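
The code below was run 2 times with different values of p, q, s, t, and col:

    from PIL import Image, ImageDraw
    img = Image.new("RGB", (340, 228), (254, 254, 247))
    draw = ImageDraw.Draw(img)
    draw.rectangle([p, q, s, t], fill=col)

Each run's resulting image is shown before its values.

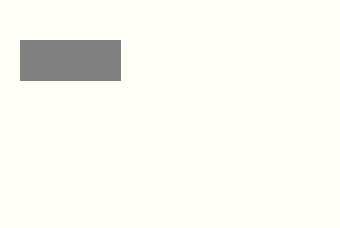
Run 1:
p = 20; q = 40; s = 120; t = 80; col = 'gray'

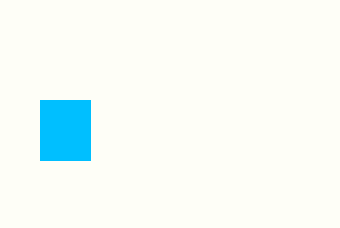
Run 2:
p = 40, q = 100, s = 90, t = 160, col = 'deepskyblue'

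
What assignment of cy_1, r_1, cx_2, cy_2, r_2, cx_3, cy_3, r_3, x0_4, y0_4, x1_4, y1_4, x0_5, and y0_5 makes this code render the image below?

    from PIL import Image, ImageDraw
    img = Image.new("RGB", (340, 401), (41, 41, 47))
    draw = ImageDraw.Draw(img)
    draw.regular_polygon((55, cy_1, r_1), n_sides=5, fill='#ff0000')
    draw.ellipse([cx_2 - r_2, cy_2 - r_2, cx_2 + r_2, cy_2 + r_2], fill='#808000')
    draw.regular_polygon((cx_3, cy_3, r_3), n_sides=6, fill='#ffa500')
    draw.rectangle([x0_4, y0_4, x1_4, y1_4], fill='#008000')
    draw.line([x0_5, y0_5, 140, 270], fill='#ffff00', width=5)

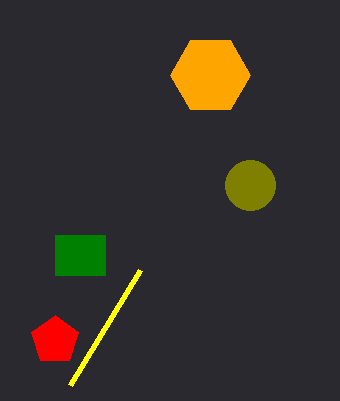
cy_1 = 340, r_1 = 25, cx_2 = 250, cy_2 = 185, r_2 = 25, cx_3 = 210, cy_3 = 75, r_3 = 40, x0_4 = 55, y0_4 = 235, x1_4 = 105, y1_4 = 275, x0_5 = 70, y0_5 = 385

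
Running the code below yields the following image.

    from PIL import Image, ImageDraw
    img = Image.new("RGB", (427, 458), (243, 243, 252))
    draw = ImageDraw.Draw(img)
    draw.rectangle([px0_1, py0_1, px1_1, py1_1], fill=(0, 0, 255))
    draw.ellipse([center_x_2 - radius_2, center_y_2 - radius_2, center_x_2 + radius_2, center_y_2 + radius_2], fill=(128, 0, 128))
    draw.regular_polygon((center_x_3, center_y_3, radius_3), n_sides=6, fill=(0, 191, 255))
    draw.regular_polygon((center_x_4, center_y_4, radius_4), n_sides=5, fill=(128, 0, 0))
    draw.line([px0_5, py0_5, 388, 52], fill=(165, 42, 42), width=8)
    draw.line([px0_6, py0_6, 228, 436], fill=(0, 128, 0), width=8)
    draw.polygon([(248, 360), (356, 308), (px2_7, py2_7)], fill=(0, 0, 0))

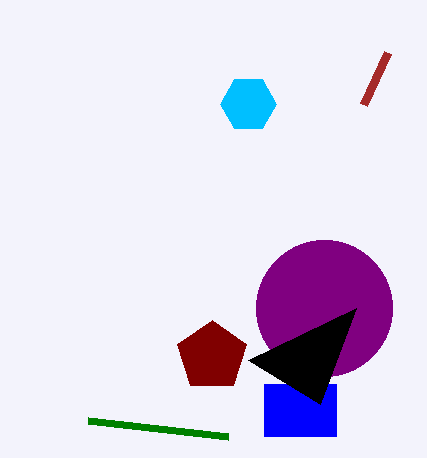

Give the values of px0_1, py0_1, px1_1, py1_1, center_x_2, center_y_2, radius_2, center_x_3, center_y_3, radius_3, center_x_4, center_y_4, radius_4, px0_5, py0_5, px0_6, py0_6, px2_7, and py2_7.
px0_1 = 264
py0_1 = 384
px1_1 = 336
py1_1 = 436
center_x_2 = 324
center_y_2 = 308
radius_2 = 68
center_x_3 = 248
center_y_3 = 104
radius_3 = 28
center_x_4 = 212
center_y_4 = 356
radius_4 = 36
px0_5 = 364
py0_5 = 104
px0_6 = 88
py0_6 = 420
px2_7 = 320
py2_7 = 404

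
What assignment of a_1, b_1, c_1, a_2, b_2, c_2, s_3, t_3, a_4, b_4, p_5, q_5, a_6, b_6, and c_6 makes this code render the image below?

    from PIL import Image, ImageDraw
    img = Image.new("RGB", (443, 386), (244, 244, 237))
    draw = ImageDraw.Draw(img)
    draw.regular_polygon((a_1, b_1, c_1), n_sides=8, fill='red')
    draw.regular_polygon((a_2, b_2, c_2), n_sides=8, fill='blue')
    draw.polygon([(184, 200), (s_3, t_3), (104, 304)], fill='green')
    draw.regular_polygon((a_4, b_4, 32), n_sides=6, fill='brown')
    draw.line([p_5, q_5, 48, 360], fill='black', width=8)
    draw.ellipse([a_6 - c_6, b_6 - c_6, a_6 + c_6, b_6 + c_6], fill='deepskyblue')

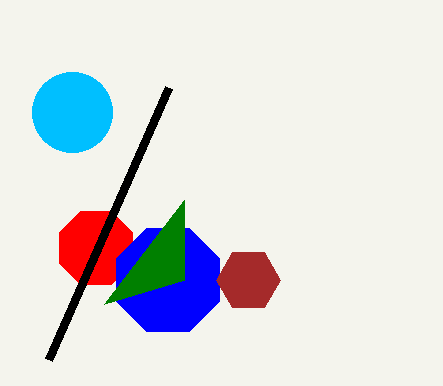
a_1 = 96
b_1 = 248
c_1 = 40
a_2 = 168
b_2 = 280
c_2 = 56
s_3 = 184
t_3 = 280
a_4 = 248
b_4 = 280
p_5 = 168
q_5 = 88
a_6 = 72
b_6 = 112
c_6 = 40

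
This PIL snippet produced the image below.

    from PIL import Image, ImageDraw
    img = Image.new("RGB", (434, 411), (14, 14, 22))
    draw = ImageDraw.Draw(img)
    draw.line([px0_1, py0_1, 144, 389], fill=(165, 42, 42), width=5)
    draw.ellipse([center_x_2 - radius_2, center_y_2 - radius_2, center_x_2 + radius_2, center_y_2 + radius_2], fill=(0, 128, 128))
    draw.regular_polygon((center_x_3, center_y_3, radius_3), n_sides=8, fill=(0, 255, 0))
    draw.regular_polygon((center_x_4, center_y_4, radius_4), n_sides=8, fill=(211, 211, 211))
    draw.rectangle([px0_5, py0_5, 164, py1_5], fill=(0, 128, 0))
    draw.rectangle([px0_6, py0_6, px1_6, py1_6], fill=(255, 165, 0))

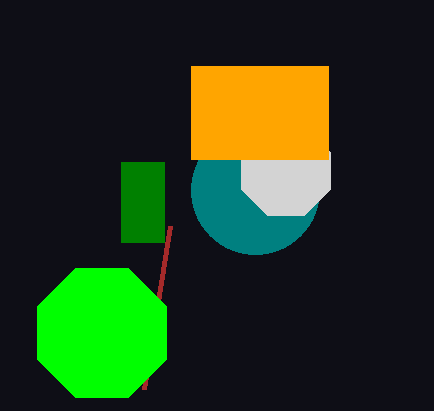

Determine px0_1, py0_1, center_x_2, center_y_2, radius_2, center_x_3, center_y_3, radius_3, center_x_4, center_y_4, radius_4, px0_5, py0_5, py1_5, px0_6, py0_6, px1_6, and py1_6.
px0_1 = 170, py0_1 = 226, center_x_2 = 255, center_y_2 = 190, radius_2 = 64, center_x_3 = 102, center_y_3 = 333, radius_3 = 70, center_x_4 = 286, center_y_4 = 171, radius_4 = 48, px0_5 = 121, py0_5 = 162, py1_5 = 242, px0_6 = 191, py0_6 = 66, px1_6 = 328, py1_6 = 159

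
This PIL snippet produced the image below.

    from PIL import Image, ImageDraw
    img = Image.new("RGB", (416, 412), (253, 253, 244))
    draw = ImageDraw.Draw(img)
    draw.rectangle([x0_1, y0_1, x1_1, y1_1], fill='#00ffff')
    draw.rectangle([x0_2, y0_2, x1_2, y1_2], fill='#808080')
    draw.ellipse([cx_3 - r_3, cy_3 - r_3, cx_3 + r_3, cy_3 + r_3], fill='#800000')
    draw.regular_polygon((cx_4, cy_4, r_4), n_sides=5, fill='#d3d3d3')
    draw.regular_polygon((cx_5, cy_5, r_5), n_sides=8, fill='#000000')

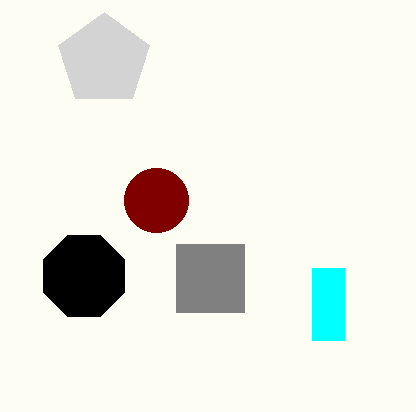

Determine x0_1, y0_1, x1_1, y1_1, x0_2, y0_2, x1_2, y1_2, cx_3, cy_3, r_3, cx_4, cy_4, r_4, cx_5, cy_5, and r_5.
x0_1 = 312
y0_1 = 268
x1_1 = 344
y1_1 = 340
x0_2 = 176
y0_2 = 244
x1_2 = 244
y1_2 = 312
cx_3 = 156
cy_3 = 200
r_3 = 32
cx_4 = 104
cy_4 = 60
r_4 = 48
cx_5 = 84
cy_5 = 276
r_5 = 44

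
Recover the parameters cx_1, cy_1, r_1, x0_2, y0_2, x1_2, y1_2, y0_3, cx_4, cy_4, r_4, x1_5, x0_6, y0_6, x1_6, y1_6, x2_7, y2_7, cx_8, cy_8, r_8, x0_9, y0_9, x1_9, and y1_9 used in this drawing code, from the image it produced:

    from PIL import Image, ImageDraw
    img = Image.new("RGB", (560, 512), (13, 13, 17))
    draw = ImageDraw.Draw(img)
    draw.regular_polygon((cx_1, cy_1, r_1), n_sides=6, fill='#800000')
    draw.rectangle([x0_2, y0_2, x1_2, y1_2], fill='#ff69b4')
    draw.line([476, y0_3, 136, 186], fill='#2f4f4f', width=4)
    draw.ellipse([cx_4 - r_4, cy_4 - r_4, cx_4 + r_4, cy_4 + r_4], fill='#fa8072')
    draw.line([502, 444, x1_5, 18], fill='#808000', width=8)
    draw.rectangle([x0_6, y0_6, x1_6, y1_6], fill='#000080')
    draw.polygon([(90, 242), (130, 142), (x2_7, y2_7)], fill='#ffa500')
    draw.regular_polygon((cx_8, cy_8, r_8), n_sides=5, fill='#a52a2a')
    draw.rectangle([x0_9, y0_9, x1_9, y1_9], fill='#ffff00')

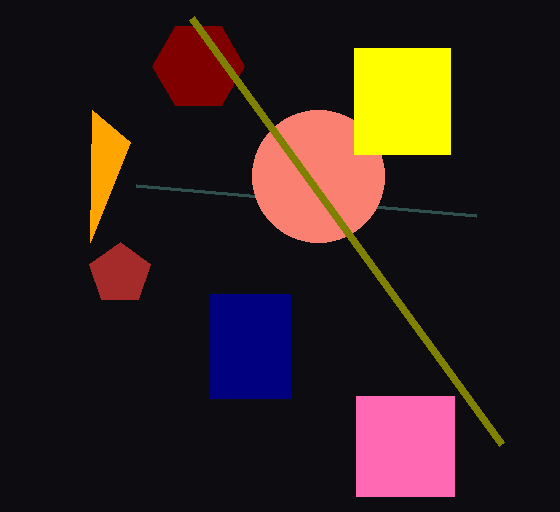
cx_1 = 198
cy_1 = 66
r_1 = 46
x0_2 = 356
y0_2 = 396
x1_2 = 454
y1_2 = 496
y0_3 = 216
cx_4 = 318
cy_4 = 176
r_4 = 66
x1_5 = 192
x0_6 = 210
y0_6 = 294
x1_6 = 290
y1_6 = 398
x2_7 = 92
y2_7 = 110
cx_8 = 120
cy_8 = 274
r_8 = 32
x0_9 = 354
y0_9 = 48
x1_9 = 450
y1_9 = 154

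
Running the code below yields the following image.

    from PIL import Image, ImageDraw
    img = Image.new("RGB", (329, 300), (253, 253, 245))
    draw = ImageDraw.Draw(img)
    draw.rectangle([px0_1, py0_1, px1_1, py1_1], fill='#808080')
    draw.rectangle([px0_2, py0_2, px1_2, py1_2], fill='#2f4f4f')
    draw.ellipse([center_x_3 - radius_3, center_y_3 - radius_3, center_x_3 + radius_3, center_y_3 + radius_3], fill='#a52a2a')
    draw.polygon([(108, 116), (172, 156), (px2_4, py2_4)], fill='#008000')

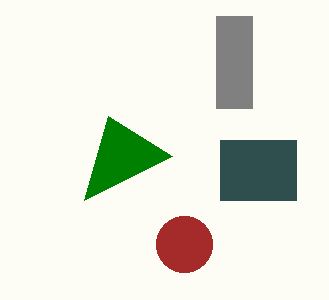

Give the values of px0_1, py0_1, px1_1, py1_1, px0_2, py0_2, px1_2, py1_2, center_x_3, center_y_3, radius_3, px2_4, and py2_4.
px0_1 = 216, py0_1 = 16, px1_1 = 252, py1_1 = 108, px0_2 = 220, py0_2 = 140, px1_2 = 296, py1_2 = 200, center_x_3 = 184, center_y_3 = 244, radius_3 = 28, px2_4 = 84, py2_4 = 200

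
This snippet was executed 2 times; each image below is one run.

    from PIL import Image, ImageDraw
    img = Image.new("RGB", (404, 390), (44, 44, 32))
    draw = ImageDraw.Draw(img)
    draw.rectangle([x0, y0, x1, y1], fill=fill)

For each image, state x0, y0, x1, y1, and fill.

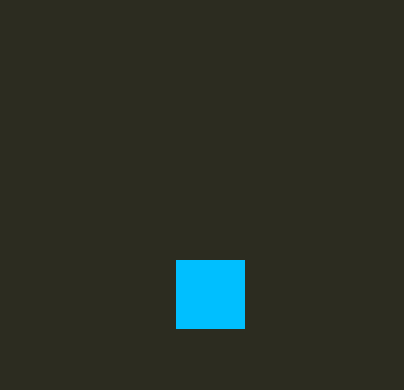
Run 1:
x0 = 176, y0 = 260, x1 = 244, y1 = 328, fill = 'deepskyblue'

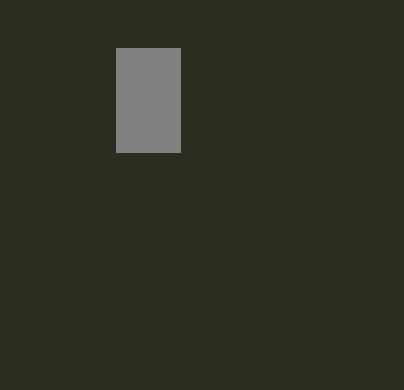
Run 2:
x0 = 116; y0 = 48; x1 = 180; y1 = 152; fill = 'gray'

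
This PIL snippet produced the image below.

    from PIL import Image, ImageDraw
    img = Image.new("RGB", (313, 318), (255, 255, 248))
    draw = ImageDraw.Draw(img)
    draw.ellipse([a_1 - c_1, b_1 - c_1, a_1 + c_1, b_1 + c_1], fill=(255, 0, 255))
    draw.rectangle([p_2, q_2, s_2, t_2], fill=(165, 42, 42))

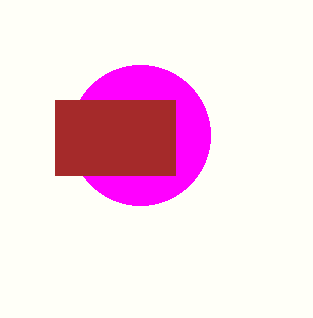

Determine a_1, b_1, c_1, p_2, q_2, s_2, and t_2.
a_1 = 140, b_1 = 135, c_1 = 70, p_2 = 55, q_2 = 100, s_2 = 175, t_2 = 175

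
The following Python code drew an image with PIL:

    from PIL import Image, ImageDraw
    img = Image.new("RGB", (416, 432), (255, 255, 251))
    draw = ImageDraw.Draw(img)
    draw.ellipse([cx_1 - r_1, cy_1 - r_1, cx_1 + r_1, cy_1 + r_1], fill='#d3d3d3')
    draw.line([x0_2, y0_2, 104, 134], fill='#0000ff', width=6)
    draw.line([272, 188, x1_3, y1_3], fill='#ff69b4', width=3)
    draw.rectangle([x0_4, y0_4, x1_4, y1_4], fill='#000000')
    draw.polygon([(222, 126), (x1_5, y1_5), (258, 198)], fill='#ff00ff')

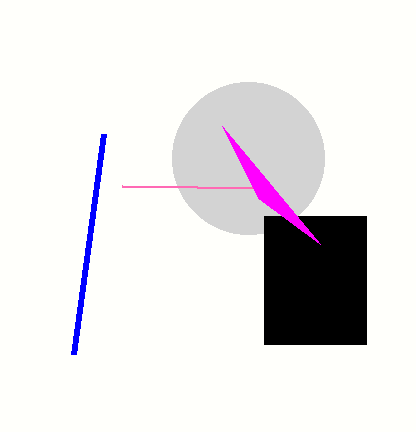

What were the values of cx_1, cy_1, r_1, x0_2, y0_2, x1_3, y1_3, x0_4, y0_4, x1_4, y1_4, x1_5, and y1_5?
cx_1 = 248, cy_1 = 158, r_1 = 76, x0_2 = 74, y0_2 = 354, x1_3 = 122, y1_3 = 186, x0_4 = 264, y0_4 = 216, x1_4 = 366, y1_4 = 344, x1_5 = 320, y1_5 = 244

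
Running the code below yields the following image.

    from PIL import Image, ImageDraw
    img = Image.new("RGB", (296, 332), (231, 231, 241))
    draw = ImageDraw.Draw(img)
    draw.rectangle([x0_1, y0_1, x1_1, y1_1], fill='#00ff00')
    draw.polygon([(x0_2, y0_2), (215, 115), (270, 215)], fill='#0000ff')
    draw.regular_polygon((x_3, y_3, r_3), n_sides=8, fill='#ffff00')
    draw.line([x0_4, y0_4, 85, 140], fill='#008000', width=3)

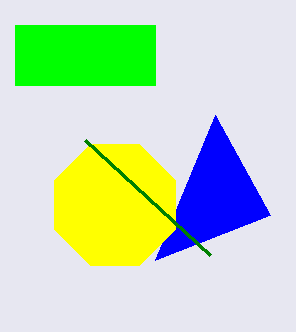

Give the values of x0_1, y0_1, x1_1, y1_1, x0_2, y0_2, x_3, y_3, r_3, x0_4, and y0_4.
x0_1 = 15; y0_1 = 25; x1_1 = 155; y1_1 = 85; x0_2 = 155; y0_2 = 260; x_3 = 115; y_3 = 205; r_3 = 65; x0_4 = 210; y0_4 = 255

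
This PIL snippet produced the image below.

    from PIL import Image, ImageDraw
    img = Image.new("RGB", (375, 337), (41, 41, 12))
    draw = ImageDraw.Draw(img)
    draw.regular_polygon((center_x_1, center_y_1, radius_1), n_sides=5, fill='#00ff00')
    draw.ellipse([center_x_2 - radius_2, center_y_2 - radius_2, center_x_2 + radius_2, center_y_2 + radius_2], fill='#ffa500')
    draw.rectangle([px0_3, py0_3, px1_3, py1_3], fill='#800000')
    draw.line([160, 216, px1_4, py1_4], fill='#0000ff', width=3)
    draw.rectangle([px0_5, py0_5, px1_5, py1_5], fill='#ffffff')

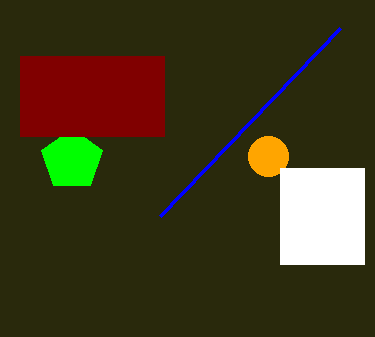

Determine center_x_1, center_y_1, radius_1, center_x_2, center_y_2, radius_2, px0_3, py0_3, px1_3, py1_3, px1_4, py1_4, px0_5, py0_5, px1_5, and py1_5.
center_x_1 = 72; center_y_1 = 160; radius_1 = 32; center_x_2 = 268; center_y_2 = 156; radius_2 = 20; px0_3 = 20; py0_3 = 56; px1_3 = 164; py1_3 = 136; px1_4 = 340; py1_4 = 28; px0_5 = 280; py0_5 = 168; px1_5 = 364; py1_5 = 264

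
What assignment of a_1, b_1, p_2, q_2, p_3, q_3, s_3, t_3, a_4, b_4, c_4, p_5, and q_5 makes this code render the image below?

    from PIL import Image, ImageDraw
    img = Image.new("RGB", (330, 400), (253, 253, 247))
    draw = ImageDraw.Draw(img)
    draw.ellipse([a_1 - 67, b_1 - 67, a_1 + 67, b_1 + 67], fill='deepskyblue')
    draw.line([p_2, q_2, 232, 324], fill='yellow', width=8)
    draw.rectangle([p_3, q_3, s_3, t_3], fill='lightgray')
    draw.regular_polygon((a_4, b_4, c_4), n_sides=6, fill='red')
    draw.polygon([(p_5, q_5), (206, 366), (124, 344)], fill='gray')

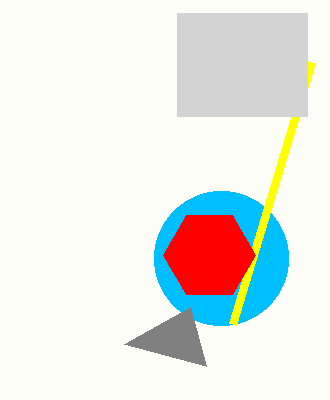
a_1 = 221; b_1 = 258; p_2 = 311; q_2 = 62; p_3 = 177; q_3 = 13; s_3 = 307; t_3 = 116; a_4 = 209; b_4 = 255; c_4 = 46; p_5 = 190; q_5 = 307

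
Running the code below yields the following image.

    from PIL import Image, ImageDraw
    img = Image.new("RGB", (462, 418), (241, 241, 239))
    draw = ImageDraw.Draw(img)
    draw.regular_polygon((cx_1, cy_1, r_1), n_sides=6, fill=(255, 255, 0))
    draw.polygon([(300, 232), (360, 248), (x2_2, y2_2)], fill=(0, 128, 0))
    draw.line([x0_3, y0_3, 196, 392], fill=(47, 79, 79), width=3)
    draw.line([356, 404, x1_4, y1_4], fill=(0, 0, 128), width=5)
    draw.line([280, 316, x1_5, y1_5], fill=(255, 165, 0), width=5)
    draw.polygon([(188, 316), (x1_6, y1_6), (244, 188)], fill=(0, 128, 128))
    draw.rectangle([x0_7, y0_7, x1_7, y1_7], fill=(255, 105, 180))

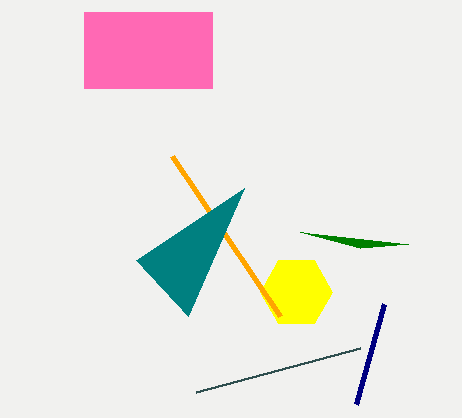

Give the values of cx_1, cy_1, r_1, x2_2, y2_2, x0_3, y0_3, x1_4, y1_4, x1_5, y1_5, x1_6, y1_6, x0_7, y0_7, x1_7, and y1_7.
cx_1 = 296; cy_1 = 292; r_1 = 36; x2_2 = 408; y2_2 = 244; x0_3 = 360; y0_3 = 348; x1_4 = 384; y1_4 = 304; x1_5 = 172; y1_5 = 156; x1_6 = 136; y1_6 = 260; x0_7 = 84; y0_7 = 12; x1_7 = 212; y1_7 = 88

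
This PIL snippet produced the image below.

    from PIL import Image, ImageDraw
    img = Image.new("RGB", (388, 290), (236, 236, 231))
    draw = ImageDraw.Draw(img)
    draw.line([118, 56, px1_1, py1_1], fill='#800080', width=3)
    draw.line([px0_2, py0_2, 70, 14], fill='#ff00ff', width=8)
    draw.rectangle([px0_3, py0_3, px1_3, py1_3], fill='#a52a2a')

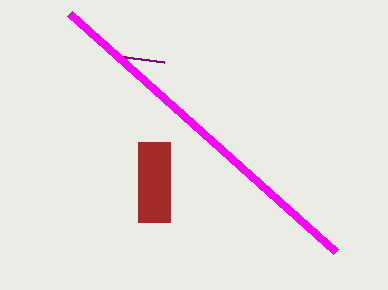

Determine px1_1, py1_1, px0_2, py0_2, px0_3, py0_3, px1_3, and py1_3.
px1_1 = 164
py1_1 = 62
px0_2 = 336
py0_2 = 252
px0_3 = 138
py0_3 = 142
px1_3 = 170
py1_3 = 222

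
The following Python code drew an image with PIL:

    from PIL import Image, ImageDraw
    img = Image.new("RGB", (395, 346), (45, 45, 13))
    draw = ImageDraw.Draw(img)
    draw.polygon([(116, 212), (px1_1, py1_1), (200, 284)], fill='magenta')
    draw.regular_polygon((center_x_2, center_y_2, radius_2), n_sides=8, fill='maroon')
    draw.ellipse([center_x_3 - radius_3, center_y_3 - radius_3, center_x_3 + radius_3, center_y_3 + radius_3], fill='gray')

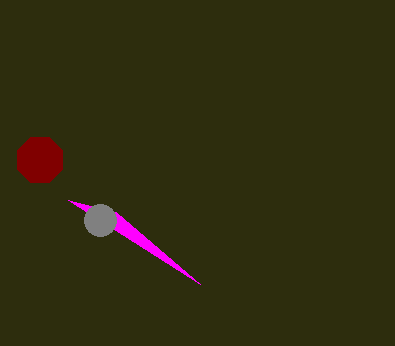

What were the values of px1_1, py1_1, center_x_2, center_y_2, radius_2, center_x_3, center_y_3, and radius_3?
px1_1 = 68, py1_1 = 200, center_x_2 = 40, center_y_2 = 160, radius_2 = 24, center_x_3 = 100, center_y_3 = 220, radius_3 = 16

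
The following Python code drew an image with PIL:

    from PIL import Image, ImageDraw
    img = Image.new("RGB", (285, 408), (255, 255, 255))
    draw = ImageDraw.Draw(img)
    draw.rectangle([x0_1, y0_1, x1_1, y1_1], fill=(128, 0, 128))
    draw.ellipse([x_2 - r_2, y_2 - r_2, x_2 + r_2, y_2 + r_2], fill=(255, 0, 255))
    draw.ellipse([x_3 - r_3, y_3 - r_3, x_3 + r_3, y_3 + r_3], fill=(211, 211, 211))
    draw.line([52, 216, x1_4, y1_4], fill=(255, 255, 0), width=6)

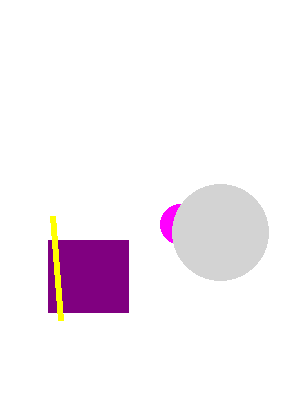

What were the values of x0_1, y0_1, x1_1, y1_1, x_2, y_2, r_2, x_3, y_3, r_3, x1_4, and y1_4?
x0_1 = 48
y0_1 = 240
x1_1 = 128
y1_1 = 312
x_2 = 180
y_2 = 224
r_2 = 20
x_3 = 220
y_3 = 232
r_3 = 48
x1_4 = 60
y1_4 = 320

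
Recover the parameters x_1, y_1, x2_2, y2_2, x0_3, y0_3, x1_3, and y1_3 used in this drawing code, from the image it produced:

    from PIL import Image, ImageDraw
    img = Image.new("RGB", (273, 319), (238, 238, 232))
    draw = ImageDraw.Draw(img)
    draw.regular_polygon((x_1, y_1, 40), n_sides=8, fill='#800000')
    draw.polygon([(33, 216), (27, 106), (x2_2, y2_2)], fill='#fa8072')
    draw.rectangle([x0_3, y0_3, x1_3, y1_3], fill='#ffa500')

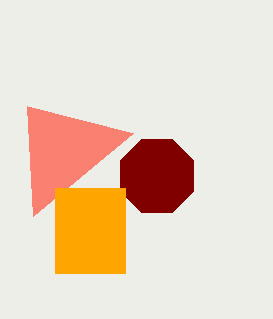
x_1 = 157
y_1 = 176
x2_2 = 133
y2_2 = 133
x0_3 = 55
y0_3 = 188
x1_3 = 125
y1_3 = 273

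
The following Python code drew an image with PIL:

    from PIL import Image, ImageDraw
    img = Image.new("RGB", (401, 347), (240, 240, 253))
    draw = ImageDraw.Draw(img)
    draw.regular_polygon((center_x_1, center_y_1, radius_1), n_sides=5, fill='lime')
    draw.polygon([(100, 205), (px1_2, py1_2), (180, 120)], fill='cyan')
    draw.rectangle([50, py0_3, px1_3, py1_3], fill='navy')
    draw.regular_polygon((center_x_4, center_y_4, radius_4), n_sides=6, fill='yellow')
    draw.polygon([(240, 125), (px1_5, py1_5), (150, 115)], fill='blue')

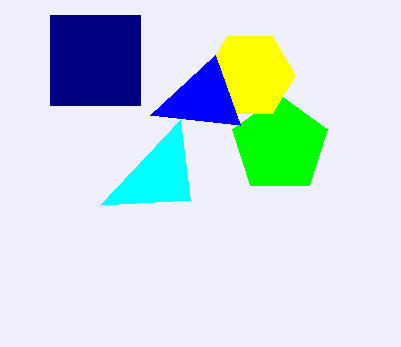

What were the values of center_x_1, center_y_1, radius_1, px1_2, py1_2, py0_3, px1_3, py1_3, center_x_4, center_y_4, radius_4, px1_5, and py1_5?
center_x_1 = 280
center_y_1 = 145
radius_1 = 50
px1_2 = 190
py1_2 = 200
py0_3 = 15
px1_3 = 140
py1_3 = 105
center_x_4 = 250
center_y_4 = 75
radius_4 = 45
px1_5 = 215
py1_5 = 55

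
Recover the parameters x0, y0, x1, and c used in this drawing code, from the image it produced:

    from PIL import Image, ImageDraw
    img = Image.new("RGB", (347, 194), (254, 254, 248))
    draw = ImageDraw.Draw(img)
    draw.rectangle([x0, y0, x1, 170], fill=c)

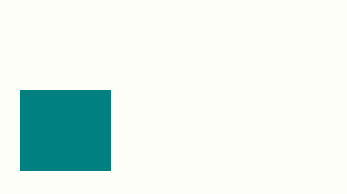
x0 = 20, y0 = 90, x1 = 110, c = 'teal'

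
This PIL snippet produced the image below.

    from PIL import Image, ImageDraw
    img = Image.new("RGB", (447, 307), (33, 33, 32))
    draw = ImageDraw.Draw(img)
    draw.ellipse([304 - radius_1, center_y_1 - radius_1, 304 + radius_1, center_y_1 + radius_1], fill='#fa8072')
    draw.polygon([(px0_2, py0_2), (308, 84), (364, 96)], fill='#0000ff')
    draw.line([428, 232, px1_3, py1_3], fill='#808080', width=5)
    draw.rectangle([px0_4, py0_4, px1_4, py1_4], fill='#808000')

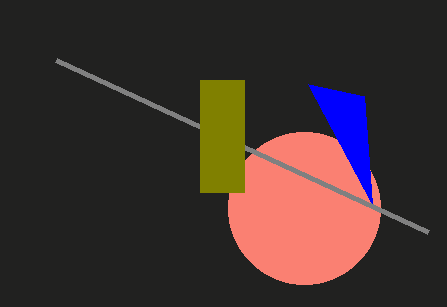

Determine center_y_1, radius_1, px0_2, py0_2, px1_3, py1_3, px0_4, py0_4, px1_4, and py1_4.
center_y_1 = 208; radius_1 = 76; px0_2 = 372; py0_2 = 204; px1_3 = 56; py1_3 = 60; px0_4 = 200; py0_4 = 80; px1_4 = 244; py1_4 = 192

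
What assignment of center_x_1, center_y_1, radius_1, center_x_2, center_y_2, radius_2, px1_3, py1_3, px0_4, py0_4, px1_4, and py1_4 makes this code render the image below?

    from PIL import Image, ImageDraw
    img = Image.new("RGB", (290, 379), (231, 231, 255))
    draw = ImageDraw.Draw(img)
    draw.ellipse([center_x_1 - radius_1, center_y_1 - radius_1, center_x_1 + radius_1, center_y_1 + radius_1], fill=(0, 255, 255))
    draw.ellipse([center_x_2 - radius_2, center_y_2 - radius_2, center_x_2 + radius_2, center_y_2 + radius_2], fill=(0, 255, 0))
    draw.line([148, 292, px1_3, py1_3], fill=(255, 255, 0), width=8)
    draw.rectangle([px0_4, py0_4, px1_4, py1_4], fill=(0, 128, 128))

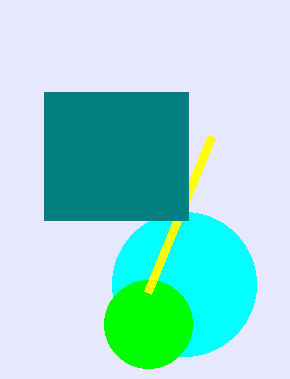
center_x_1 = 184
center_y_1 = 284
radius_1 = 72
center_x_2 = 148
center_y_2 = 324
radius_2 = 44
px1_3 = 212
py1_3 = 136
px0_4 = 44
py0_4 = 92
px1_4 = 188
py1_4 = 220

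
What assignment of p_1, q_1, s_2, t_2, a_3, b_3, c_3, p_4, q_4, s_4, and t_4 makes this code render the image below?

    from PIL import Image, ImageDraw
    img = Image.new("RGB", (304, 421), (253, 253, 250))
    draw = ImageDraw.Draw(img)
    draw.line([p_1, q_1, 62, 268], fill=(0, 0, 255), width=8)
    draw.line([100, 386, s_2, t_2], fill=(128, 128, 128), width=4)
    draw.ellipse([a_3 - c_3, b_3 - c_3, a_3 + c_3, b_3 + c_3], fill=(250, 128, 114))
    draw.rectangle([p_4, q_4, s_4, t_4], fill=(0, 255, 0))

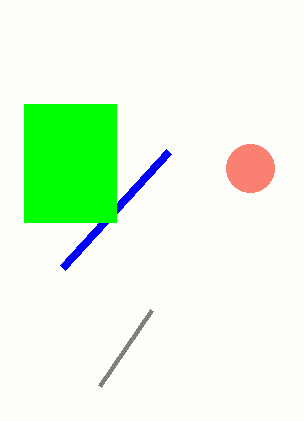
p_1 = 168, q_1 = 152, s_2 = 152, t_2 = 310, a_3 = 250, b_3 = 168, c_3 = 24, p_4 = 24, q_4 = 104, s_4 = 116, t_4 = 222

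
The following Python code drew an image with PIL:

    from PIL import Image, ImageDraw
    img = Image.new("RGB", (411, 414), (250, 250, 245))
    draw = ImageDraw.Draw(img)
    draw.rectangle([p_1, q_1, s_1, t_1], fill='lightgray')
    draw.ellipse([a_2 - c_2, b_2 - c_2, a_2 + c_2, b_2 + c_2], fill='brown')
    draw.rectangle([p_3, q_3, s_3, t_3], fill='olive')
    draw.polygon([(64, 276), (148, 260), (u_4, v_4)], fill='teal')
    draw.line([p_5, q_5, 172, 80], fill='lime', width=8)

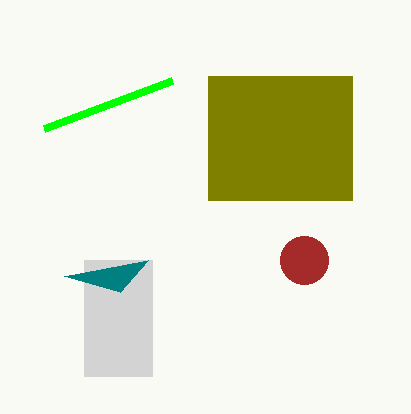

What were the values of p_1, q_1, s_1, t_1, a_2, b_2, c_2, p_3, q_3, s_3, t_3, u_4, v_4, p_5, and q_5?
p_1 = 84, q_1 = 260, s_1 = 152, t_1 = 376, a_2 = 304, b_2 = 260, c_2 = 24, p_3 = 208, q_3 = 76, s_3 = 352, t_3 = 200, u_4 = 120, v_4 = 292, p_5 = 44, q_5 = 128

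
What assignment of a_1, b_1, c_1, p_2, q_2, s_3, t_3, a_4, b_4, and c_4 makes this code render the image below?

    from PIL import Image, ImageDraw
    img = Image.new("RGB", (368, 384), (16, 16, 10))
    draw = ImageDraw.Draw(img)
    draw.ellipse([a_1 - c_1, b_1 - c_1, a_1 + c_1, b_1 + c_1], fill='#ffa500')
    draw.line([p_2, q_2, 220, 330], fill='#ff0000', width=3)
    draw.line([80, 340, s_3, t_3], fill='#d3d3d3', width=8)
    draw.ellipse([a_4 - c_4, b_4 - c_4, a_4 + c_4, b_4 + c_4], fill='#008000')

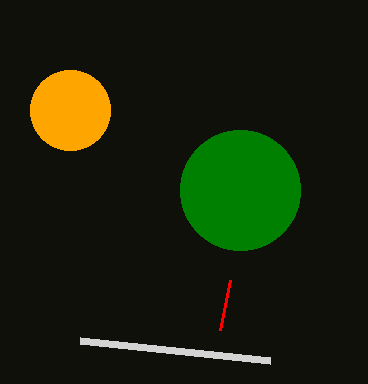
a_1 = 70, b_1 = 110, c_1 = 40, p_2 = 230, q_2 = 280, s_3 = 270, t_3 = 360, a_4 = 240, b_4 = 190, c_4 = 60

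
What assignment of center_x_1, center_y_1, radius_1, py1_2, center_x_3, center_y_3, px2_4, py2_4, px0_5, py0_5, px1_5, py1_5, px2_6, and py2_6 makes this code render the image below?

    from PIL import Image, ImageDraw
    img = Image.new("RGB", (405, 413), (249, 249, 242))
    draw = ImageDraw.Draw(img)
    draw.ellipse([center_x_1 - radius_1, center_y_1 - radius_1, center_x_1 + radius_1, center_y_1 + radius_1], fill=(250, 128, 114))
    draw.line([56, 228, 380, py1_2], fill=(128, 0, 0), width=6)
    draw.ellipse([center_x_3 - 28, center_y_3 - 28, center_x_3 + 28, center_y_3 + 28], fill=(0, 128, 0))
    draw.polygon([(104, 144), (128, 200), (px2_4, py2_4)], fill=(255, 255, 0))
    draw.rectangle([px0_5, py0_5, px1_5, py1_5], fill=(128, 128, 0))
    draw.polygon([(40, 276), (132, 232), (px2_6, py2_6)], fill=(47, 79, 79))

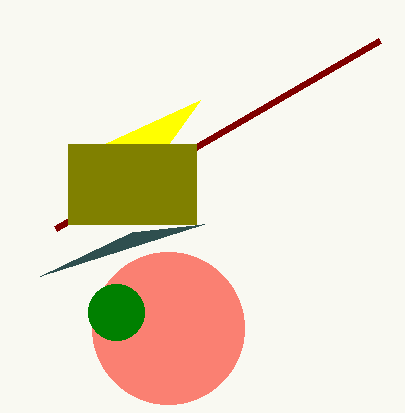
center_x_1 = 168
center_y_1 = 328
radius_1 = 76
py1_2 = 40
center_x_3 = 116
center_y_3 = 312
px2_4 = 200
py2_4 = 100
px0_5 = 68
py0_5 = 144
px1_5 = 196
py1_5 = 224
px2_6 = 204
py2_6 = 224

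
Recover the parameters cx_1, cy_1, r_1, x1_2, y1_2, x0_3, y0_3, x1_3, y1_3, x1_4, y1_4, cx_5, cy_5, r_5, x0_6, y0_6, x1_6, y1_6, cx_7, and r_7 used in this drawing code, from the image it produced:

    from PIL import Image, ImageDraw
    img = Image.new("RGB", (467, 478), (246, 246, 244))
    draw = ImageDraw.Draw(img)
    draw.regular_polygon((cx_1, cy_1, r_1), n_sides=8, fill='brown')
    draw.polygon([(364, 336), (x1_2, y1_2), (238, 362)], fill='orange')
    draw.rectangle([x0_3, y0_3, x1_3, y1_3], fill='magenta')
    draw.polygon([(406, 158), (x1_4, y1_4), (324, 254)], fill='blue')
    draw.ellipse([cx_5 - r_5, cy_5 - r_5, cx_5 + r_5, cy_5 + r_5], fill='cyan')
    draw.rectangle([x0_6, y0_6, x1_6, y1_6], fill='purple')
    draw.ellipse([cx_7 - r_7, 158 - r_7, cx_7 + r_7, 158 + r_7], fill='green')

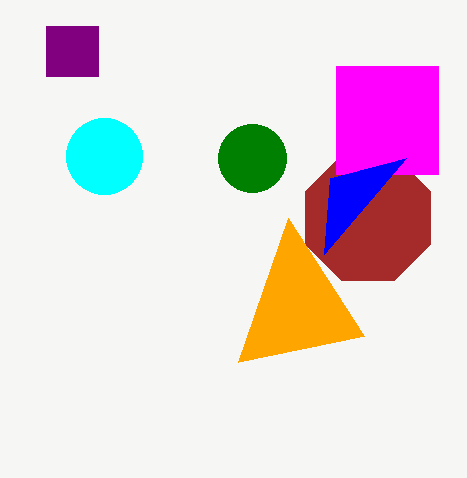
cx_1 = 368, cy_1 = 218, r_1 = 68, x1_2 = 288, y1_2 = 218, x0_3 = 336, y0_3 = 66, x1_3 = 438, y1_3 = 174, x1_4 = 330, y1_4 = 178, cx_5 = 104, cy_5 = 156, r_5 = 38, x0_6 = 46, y0_6 = 26, x1_6 = 98, y1_6 = 76, cx_7 = 252, r_7 = 34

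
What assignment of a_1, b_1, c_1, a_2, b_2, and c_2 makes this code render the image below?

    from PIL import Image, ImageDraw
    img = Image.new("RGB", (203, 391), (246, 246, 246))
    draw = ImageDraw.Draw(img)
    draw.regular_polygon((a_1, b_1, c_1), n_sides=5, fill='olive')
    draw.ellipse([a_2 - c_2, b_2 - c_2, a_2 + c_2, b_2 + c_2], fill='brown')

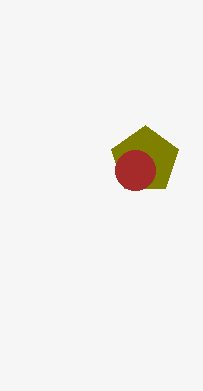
a_1 = 145; b_1 = 160; c_1 = 35; a_2 = 135; b_2 = 170; c_2 = 20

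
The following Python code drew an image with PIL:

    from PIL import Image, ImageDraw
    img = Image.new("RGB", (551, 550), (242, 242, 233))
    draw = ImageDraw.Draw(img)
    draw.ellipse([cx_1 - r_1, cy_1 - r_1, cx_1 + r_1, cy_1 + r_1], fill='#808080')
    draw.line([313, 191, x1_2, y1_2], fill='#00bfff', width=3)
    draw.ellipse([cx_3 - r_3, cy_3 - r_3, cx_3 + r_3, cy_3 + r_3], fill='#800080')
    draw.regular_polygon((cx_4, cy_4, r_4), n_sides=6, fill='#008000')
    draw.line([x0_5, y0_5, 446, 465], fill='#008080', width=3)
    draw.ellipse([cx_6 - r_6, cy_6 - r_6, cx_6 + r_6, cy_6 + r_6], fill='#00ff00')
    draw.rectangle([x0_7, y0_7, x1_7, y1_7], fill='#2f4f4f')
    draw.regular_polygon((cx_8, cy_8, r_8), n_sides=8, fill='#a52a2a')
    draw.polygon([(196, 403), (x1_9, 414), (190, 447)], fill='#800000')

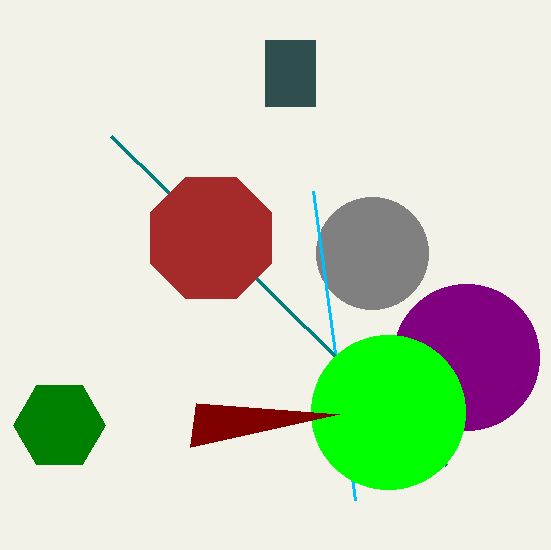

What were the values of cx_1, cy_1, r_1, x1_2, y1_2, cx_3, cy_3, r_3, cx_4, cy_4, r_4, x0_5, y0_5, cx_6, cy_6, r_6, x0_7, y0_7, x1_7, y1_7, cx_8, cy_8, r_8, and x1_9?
cx_1 = 372
cy_1 = 253
r_1 = 56
x1_2 = 355
y1_2 = 500
cx_3 = 466
cy_3 = 357
r_3 = 73
cx_4 = 59
cy_4 = 425
r_4 = 46
x0_5 = 111
y0_5 = 136
cx_6 = 388
cy_6 = 412
r_6 = 77
x0_7 = 265
y0_7 = 40
x1_7 = 315
y1_7 = 106
cx_8 = 211
cy_8 = 238
r_8 = 66
x1_9 = 339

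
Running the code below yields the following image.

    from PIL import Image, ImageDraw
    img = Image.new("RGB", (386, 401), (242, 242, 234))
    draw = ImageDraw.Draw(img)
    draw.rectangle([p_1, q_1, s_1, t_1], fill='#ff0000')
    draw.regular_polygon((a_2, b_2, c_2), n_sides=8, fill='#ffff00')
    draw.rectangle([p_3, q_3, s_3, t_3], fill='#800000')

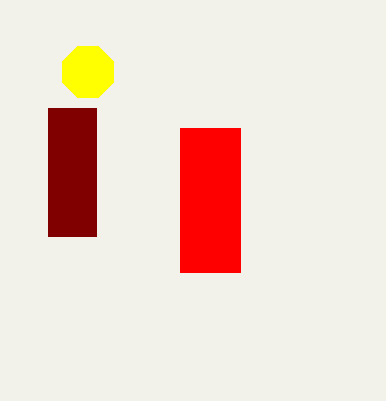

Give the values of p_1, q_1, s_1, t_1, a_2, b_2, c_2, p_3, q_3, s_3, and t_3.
p_1 = 180
q_1 = 128
s_1 = 240
t_1 = 272
a_2 = 88
b_2 = 72
c_2 = 28
p_3 = 48
q_3 = 108
s_3 = 96
t_3 = 236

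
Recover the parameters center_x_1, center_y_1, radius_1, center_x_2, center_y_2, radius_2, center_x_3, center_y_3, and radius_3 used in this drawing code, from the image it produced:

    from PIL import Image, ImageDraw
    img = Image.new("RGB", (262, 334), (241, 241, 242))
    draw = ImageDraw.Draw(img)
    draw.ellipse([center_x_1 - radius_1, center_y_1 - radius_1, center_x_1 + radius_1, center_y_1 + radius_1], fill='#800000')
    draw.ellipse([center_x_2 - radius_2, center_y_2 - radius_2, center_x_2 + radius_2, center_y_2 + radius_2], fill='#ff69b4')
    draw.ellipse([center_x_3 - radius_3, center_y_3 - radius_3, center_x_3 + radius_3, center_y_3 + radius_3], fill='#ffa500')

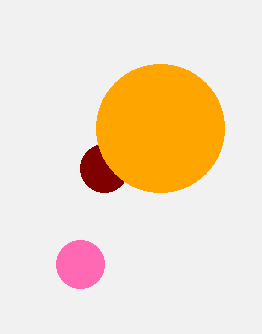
center_x_1 = 104
center_y_1 = 168
radius_1 = 24
center_x_2 = 80
center_y_2 = 264
radius_2 = 24
center_x_3 = 160
center_y_3 = 128
radius_3 = 64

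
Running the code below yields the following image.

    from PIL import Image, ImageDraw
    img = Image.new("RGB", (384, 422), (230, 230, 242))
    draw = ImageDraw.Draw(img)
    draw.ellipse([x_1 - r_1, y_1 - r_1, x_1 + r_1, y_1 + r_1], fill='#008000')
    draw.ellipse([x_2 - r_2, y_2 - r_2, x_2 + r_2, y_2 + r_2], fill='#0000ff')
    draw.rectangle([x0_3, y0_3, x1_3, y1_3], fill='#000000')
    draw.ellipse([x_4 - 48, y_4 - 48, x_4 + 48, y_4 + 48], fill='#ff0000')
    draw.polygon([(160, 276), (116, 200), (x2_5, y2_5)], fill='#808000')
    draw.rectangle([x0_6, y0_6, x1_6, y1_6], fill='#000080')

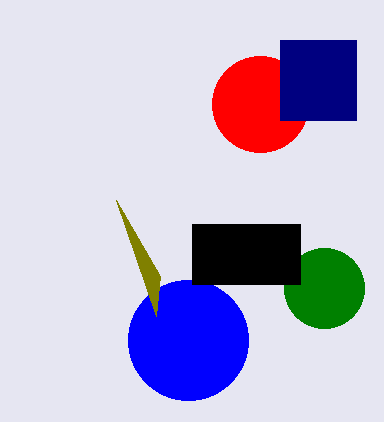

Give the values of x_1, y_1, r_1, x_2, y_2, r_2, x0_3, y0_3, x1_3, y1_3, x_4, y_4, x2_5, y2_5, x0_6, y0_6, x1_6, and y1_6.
x_1 = 324, y_1 = 288, r_1 = 40, x_2 = 188, y_2 = 340, r_2 = 60, x0_3 = 192, y0_3 = 224, x1_3 = 300, y1_3 = 284, x_4 = 260, y_4 = 104, x2_5 = 156, y2_5 = 316, x0_6 = 280, y0_6 = 40, x1_6 = 356, y1_6 = 120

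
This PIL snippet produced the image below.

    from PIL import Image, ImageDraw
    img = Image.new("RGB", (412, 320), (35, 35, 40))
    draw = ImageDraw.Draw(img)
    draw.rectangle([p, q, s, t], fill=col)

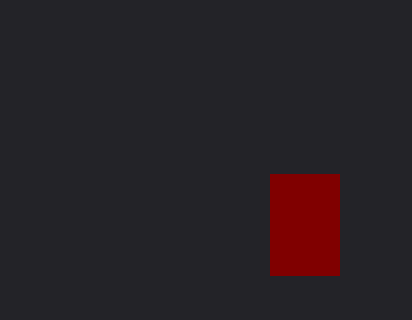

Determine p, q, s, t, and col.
p = 270, q = 174, s = 339, t = 275, col = 'maroon'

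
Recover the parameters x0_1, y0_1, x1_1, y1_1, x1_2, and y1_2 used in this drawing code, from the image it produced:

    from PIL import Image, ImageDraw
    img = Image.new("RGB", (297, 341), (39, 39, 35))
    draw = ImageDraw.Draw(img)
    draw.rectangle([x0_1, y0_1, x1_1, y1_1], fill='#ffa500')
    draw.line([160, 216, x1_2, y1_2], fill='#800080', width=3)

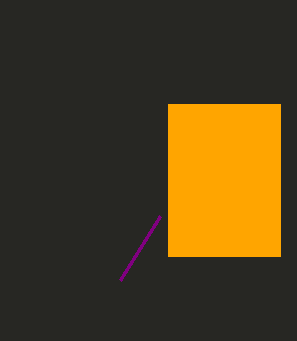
x0_1 = 168
y0_1 = 104
x1_1 = 280
y1_1 = 256
x1_2 = 120
y1_2 = 280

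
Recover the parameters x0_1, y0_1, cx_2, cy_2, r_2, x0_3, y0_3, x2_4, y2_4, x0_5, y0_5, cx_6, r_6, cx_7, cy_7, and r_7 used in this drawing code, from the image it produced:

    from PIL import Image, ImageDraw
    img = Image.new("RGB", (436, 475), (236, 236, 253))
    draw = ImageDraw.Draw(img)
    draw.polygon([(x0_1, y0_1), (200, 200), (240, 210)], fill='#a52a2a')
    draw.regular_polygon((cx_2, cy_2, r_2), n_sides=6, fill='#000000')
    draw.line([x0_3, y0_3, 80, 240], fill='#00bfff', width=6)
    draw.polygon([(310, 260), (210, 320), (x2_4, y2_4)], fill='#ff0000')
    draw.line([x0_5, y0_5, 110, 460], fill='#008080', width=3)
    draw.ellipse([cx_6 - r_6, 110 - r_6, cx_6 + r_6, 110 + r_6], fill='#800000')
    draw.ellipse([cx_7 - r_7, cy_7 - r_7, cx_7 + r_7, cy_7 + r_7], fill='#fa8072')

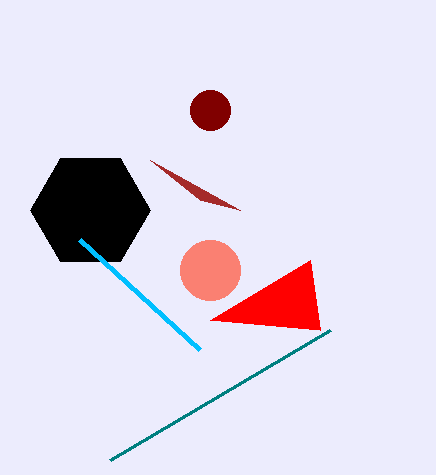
x0_1 = 150
y0_1 = 160
cx_2 = 90
cy_2 = 210
r_2 = 60
x0_3 = 200
y0_3 = 350
x2_4 = 320
y2_4 = 330
x0_5 = 330
y0_5 = 330
cx_6 = 210
r_6 = 20
cx_7 = 210
cy_7 = 270
r_7 = 30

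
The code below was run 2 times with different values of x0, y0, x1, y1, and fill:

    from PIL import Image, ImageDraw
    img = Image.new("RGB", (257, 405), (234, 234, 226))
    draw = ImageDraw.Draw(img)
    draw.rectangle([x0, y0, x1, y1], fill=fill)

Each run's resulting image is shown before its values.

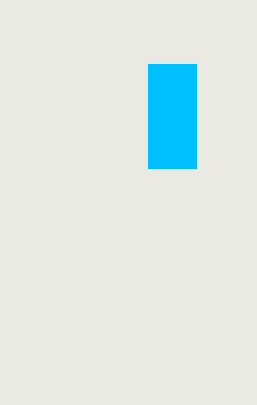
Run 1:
x0 = 148, y0 = 64, x1 = 196, y1 = 168, fill = 'deepskyblue'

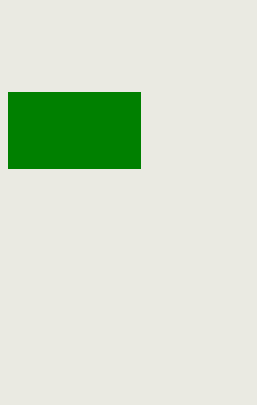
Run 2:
x0 = 8, y0 = 92, x1 = 140, y1 = 168, fill = 'green'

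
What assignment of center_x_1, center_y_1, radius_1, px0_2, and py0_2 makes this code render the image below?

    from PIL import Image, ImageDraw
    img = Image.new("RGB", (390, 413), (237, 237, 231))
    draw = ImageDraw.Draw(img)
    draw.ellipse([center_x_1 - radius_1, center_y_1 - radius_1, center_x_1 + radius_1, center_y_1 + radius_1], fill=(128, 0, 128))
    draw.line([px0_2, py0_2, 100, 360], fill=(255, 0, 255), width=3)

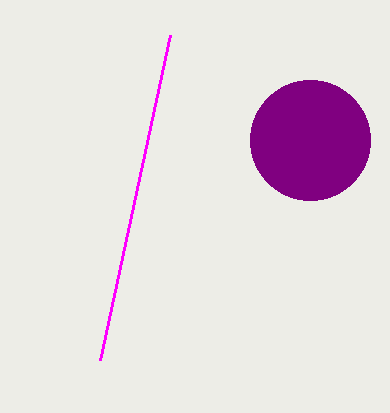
center_x_1 = 310, center_y_1 = 140, radius_1 = 60, px0_2 = 170, py0_2 = 35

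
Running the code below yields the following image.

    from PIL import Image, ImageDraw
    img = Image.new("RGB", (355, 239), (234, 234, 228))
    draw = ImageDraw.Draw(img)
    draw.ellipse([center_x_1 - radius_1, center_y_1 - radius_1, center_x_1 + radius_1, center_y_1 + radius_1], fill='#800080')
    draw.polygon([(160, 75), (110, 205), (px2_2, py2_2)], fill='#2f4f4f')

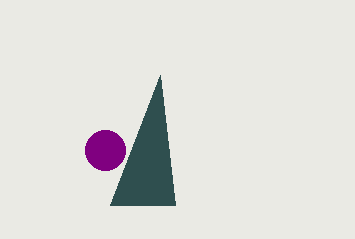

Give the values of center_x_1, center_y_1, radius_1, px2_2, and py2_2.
center_x_1 = 105, center_y_1 = 150, radius_1 = 20, px2_2 = 175, py2_2 = 205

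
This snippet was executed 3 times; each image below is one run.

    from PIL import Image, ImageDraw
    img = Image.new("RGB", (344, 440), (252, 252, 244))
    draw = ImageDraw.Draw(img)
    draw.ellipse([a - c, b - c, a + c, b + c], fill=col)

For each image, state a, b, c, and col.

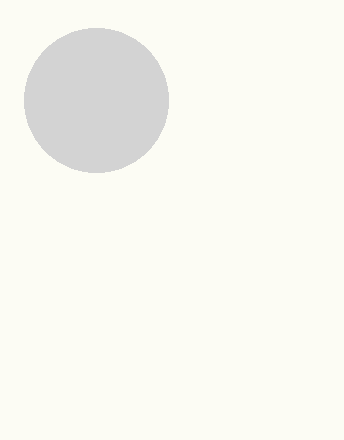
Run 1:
a = 96; b = 100; c = 72; col = 'lightgray'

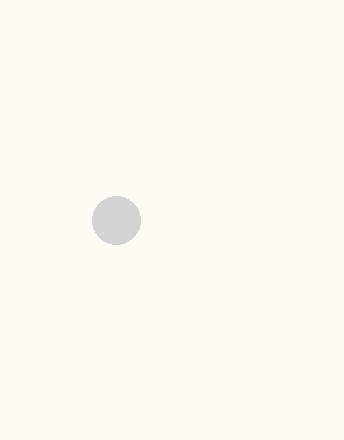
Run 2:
a = 116; b = 220; c = 24; col = 'lightgray'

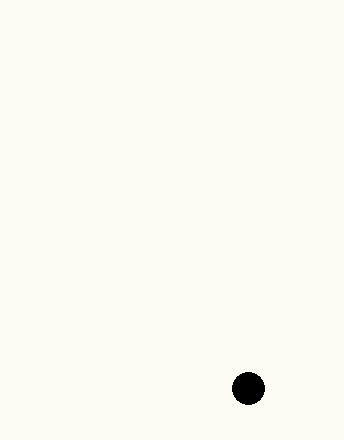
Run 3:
a = 248; b = 388; c = 16; col = 'black'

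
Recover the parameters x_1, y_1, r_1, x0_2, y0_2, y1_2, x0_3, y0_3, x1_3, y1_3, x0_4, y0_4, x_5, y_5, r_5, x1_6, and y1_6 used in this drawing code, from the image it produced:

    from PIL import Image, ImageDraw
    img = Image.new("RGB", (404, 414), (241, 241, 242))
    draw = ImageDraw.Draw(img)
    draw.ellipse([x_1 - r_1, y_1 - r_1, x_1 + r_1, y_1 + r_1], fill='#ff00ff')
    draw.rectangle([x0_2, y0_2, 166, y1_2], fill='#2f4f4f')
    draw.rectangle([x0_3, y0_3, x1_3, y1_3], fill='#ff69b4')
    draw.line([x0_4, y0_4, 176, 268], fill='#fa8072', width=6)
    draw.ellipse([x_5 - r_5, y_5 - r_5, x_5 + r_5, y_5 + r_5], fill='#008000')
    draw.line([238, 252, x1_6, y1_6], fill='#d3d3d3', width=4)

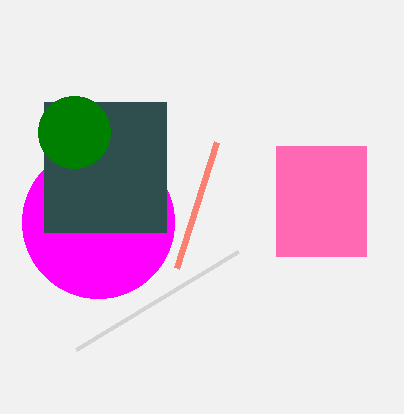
x_1 = 98, y_1 = 222, r_1 = 76, x0_2 = 44, y0_2 = 102, y1_2 = 232, x0_3 = 276, y0_3 = 146, x1_3 = 366, y1_3 = 256, x0_4 = 216, y0_4 = 142, x_5 = 74, y_5 = 132, r_5 = 36, x1_6 = 76, y1_6 = 350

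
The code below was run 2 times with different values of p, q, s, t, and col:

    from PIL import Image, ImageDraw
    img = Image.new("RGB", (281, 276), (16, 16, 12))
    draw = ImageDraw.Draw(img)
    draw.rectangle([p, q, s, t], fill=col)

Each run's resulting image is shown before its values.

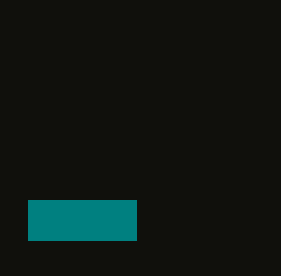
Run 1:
p = 28
q = 200
s = 136
t = 240
col = 'teal'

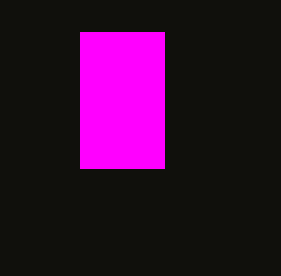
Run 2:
p = 80, q = 32, s = 164, t = 168, col = 'magenta'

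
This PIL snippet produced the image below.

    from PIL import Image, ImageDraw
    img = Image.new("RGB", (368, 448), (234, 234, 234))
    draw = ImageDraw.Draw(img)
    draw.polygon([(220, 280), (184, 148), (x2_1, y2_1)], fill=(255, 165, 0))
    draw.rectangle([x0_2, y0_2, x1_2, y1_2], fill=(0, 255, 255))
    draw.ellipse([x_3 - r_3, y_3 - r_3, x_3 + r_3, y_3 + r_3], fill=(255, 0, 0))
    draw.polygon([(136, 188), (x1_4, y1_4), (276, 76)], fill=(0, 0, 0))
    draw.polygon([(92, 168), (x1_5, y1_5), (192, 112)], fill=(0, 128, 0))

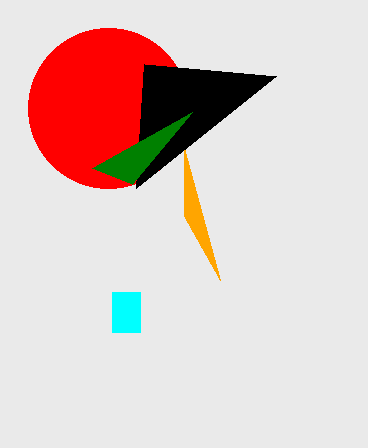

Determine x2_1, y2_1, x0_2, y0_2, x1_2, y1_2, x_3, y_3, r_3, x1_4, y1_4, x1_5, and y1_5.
x2_1 = 184, y2_1 = 216, x0_2 = 112, y0_2 = 292, x1_2 = 140, y1_2 = 332, x_3 = 108, y_3 = 108, r_3 = 80, x1_4 = 144, y1_4 = 64, x1_5 = 132, y1_5 = 184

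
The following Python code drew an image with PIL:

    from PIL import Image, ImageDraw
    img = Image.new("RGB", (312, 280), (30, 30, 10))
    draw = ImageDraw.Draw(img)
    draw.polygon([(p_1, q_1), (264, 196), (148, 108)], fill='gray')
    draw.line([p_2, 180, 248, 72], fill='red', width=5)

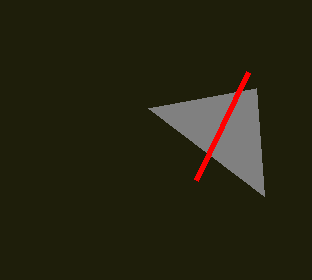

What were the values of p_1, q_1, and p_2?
p_1 = 256, q_1 = 88, p_2 = 196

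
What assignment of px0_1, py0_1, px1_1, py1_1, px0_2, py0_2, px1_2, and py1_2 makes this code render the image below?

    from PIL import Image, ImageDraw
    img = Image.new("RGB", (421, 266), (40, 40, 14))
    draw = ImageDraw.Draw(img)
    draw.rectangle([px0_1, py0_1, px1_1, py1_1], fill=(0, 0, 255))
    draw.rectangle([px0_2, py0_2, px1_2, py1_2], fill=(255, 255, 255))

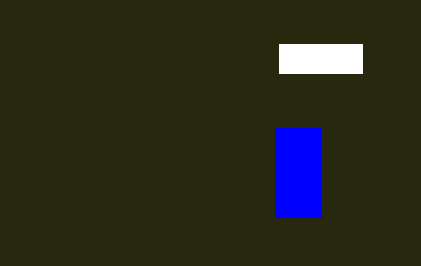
px0_1 = 275
py0_1 = 128
px1_1 = 321
py1_1 = 217
px0_2 = 279
py0_2 = 44
px1_2 = 362
py1_2 = 73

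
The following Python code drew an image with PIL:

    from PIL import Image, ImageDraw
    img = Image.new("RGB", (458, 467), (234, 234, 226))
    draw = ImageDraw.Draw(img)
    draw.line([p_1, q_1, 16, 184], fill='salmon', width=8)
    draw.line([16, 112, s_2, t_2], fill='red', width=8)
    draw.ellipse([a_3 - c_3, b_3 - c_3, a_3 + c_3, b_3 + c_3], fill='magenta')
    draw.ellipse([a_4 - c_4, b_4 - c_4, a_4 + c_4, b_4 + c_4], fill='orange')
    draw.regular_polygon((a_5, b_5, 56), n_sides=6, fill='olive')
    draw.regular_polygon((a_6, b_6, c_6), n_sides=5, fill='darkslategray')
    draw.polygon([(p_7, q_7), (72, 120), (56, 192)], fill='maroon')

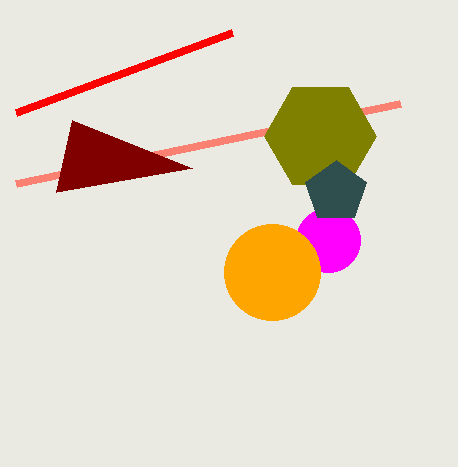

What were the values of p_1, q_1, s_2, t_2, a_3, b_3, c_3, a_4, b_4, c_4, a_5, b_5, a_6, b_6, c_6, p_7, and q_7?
p_1 = 400; q_1 = 104; s_2 = 232; t_2 = 32; a_3 = 328; b_3 = 240; c_3 = 32; a_4 = 272; b_4 = 272; c_4 = 48; a_5 = 320; b_5 = 136; a_6 = 336; b_6 = 192; c_6 = 32; p_7 = 192; q_7 = 168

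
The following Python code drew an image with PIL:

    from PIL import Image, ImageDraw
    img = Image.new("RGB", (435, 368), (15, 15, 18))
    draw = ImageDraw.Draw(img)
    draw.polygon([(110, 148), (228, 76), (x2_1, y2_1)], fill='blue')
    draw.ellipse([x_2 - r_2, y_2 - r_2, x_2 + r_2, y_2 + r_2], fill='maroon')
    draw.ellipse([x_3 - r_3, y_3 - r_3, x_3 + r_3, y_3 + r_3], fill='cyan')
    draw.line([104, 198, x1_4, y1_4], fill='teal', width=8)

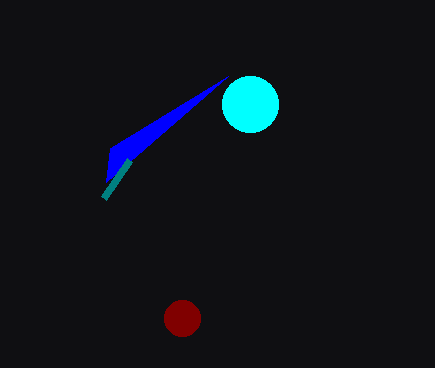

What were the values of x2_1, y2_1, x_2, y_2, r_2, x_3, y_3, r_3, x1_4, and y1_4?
x2_1 = 106, y2_1 = 182, x_2 = 182, y_2 = 318, r_2 = 18, x_3 = 250, y_3 = 104, r_3 = 28, x1_4 = 130, y1_4 = 160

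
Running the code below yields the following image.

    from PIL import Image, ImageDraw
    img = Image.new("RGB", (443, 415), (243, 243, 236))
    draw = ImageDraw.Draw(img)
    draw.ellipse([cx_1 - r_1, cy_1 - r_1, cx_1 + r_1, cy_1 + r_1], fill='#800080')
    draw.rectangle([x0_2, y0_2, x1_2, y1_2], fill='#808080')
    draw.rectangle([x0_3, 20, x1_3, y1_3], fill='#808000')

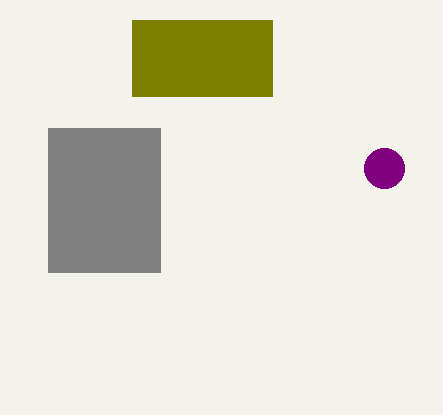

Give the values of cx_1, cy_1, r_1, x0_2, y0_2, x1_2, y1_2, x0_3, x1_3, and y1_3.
cx_1 = 384
cy_1 = 168
r_1 = 20
x0_2 = 48
y0_2 = 128
x1_2 = 160
y1_2 = 272
x0_3 = 132
x1_3 = 272
y1_3 = 96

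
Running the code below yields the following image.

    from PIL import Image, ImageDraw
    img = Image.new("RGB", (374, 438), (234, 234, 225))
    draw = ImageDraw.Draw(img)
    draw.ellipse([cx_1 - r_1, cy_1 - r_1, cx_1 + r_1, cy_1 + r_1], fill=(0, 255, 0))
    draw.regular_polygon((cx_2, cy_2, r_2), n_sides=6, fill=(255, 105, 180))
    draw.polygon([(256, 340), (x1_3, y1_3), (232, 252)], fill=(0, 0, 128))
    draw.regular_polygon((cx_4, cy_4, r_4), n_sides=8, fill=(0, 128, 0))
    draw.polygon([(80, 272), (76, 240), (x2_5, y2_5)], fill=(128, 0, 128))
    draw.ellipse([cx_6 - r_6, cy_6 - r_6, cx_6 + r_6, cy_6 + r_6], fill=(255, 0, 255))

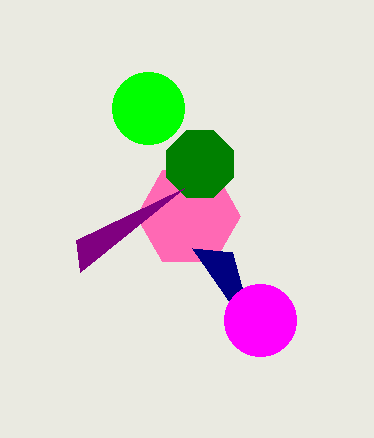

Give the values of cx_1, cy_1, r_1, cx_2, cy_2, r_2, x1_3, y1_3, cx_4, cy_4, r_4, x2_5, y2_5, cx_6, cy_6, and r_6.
cx_1 = 148
cy_1 = 108
r_1 = 36
cx_2 = 188
cy_2 = 216
r_2 = 52
x1_3 = 192
y1_3 = 248
cx_4 = 200
cy_4 = 164
r_4 = 36
x2_5 = 184
y2_5 = 188
cx_6 = 260
cy_6 = 320
r_6 = 36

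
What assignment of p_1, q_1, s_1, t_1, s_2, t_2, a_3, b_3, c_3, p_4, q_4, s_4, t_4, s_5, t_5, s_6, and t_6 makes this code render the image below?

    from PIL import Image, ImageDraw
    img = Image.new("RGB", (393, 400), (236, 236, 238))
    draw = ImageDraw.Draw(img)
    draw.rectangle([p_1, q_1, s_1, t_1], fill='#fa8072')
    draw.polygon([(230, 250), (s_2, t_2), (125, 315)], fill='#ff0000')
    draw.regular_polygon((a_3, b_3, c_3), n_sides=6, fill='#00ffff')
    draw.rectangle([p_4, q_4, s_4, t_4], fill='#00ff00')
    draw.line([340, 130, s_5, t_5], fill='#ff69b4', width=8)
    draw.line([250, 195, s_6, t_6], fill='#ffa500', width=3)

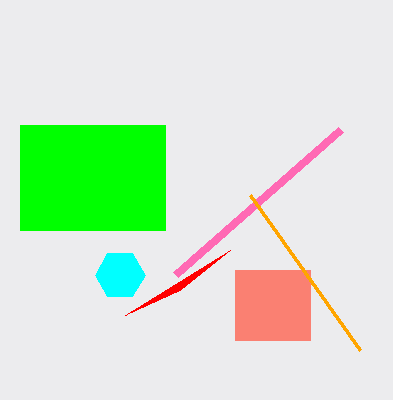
p_1 = 235
q_1 = 270
s_1 = 310
t_1 = 340
s_2 = 180
t_2 = 290
a_3 = 120
b_3 = 275
c_3 = 25
p_4 = 20
q_4 = 125
s_4 = 165
t_4 = 230
s_5 = 175
t_5 = 275
s_6 = 360
t_6 = 350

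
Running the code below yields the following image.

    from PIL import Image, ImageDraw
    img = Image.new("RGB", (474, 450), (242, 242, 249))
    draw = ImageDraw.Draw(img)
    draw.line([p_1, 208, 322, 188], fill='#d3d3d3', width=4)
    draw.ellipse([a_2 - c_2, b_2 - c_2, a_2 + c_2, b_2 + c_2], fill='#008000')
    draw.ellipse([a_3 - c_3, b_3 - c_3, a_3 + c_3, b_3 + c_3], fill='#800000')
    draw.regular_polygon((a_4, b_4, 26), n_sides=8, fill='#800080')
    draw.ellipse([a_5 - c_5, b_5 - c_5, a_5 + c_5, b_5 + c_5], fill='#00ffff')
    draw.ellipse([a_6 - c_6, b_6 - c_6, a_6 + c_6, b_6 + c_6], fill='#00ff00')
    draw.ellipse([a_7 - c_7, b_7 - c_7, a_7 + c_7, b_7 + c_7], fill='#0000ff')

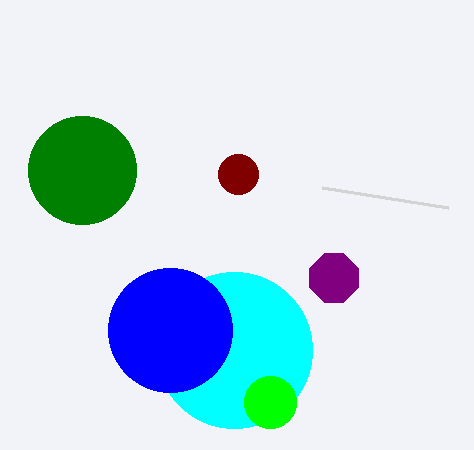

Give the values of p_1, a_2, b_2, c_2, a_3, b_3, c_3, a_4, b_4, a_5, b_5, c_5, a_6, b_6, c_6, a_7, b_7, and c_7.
p_1 = 448; a_2 = 82; b_2 = 170; c_2 = 54; a_3 = 238; b_3 = 174; c_3 = 20; a_4 = 334; b_4 = 278; a_5 = 234; b_5 = 350; c_5 = 78; a_6 = 270; b_6 = 402; c_6 = 26; a_7 = 170; b_7 = 330; c_7 = 62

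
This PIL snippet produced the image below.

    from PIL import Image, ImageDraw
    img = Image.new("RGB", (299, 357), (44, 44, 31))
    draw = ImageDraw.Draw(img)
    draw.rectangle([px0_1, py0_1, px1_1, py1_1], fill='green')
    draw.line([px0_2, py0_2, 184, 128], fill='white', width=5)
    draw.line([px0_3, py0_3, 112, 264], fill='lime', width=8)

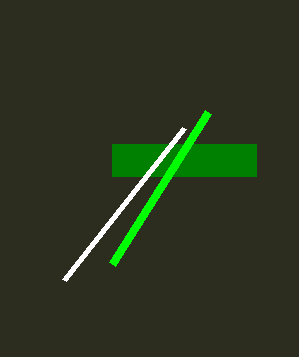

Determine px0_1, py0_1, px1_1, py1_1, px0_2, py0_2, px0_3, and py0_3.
px0_1 = 112; py0_1 = 144; px1_1 = 256; py1_1 = 176; px0_2 = 64; py0_2 = 280; px0_3 = 208; py0_3 = 112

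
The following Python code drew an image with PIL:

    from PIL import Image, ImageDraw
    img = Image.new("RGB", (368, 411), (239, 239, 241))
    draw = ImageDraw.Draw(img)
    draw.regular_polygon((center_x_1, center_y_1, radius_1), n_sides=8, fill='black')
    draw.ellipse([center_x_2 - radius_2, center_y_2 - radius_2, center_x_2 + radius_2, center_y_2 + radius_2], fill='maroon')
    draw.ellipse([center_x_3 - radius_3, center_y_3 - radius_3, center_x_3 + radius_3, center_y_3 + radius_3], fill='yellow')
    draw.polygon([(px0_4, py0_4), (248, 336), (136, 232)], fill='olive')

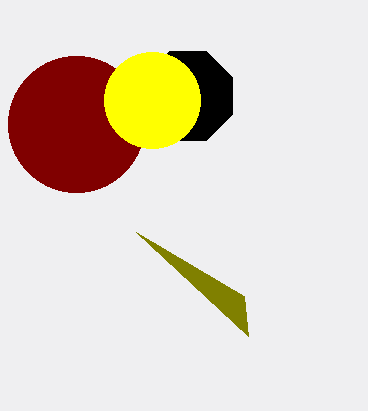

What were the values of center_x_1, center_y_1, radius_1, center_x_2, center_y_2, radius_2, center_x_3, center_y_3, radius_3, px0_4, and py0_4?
center_x_1 = 188, center_y_1 = 96, radius_1 = 48, center_x_2 = 76, center_y_2 = 124, radius_2 = 68, center_x_3 = 152, center_y_3 = 100, radius_3 = 48, px0_4 = 244, py0_4 = 296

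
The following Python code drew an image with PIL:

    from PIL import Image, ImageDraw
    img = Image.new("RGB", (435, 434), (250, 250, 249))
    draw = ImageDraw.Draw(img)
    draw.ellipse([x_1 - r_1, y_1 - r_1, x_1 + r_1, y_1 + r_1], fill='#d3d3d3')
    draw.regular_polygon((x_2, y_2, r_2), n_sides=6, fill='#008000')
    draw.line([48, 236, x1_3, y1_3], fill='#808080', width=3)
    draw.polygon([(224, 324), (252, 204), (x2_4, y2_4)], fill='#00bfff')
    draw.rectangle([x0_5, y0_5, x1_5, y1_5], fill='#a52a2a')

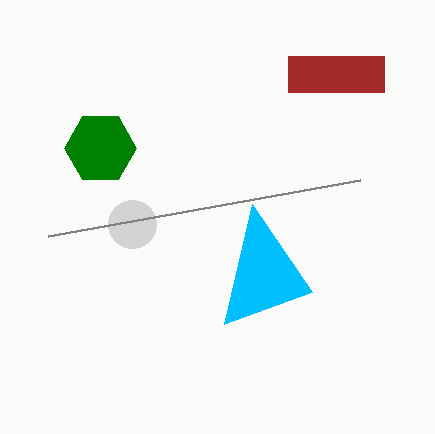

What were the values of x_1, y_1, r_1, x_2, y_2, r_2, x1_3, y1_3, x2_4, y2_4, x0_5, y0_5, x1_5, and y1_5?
x_1 = 132; y_1 = 224; r_1 = 24; x_2 = 100; y_2 = 148; r_2 = 36; x1_3 = 360; y1_3 = 180; x2_4 = 312; y2_4 = 292; x0_5 = 288; y0_5 = 56; x1_5 = 384; y1_5 = 92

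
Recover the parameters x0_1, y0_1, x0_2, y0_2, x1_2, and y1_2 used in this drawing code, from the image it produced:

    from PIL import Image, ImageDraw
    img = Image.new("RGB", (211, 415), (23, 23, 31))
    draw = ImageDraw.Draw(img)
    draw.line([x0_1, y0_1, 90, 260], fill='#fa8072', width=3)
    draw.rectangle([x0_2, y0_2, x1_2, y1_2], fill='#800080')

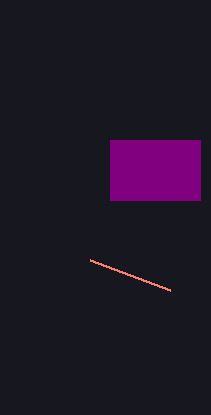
x0_1 = 170
y0_1 = 290
x0_2 = 110
y0_2 = 140
x1_2 = 200
y1_2 = 200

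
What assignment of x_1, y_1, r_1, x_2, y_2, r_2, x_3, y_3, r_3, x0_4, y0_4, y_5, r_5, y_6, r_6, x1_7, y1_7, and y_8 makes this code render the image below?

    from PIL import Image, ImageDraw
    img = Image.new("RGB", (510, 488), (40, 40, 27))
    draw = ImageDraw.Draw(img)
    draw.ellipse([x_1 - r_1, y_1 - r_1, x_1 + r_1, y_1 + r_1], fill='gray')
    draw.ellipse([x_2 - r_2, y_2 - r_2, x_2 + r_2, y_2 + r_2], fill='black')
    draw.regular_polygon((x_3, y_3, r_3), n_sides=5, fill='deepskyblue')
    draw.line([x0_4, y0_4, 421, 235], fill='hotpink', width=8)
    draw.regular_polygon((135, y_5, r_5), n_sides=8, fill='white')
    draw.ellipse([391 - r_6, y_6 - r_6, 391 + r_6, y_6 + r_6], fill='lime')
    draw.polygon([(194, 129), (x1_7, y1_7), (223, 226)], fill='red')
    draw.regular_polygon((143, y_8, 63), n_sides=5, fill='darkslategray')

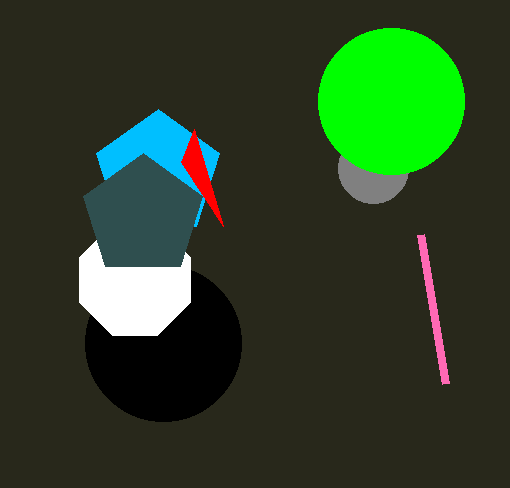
x_1 = 373; y_1 = 168; r_1 = 35; x_2 = 163; y_2 = 343; r_2 = 78; x_3 = 158; y_3 = 174; r_3 = 65; x0_4 = 446; y0_4 = 384; y_5 = 280; r_5 = 60; y_6 = 101; r_6 = 73; x1_7 = 181; y1_7 = 162; y_8 = 216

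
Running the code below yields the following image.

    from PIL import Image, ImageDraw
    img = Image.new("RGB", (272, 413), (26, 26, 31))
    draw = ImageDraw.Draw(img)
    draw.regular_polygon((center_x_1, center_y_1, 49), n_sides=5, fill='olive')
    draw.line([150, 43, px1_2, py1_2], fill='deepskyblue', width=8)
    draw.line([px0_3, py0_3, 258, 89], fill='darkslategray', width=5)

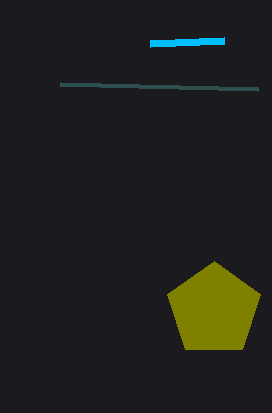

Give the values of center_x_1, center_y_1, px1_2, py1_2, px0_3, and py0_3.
center_x_1 = 214; center_y_1 = 310; px1_2 = 224; py1_2 = 40; px0_3 = 60; py0_3 = 84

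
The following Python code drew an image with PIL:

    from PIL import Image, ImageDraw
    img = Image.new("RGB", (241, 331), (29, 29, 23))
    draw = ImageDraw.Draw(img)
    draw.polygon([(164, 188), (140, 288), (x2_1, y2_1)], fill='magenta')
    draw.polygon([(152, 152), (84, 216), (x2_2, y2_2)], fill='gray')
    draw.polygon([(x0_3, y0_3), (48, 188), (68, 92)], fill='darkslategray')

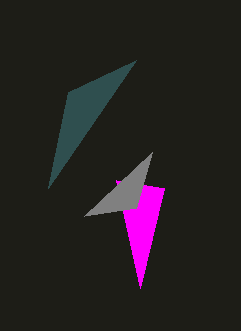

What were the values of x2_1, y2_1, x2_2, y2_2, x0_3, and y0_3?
x2_1 = 116, y2_1 = 180, x2_2 = 136, y2_2 = 208, x0_3 = 136, y0_3 = 60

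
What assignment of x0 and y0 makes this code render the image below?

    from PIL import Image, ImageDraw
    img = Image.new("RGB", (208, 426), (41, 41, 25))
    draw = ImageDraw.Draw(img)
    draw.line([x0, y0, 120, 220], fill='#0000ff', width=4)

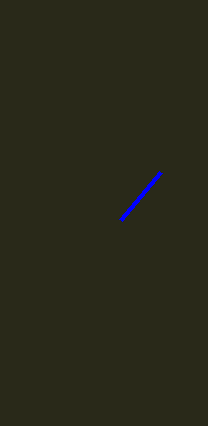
x0 = 160, y0 = 172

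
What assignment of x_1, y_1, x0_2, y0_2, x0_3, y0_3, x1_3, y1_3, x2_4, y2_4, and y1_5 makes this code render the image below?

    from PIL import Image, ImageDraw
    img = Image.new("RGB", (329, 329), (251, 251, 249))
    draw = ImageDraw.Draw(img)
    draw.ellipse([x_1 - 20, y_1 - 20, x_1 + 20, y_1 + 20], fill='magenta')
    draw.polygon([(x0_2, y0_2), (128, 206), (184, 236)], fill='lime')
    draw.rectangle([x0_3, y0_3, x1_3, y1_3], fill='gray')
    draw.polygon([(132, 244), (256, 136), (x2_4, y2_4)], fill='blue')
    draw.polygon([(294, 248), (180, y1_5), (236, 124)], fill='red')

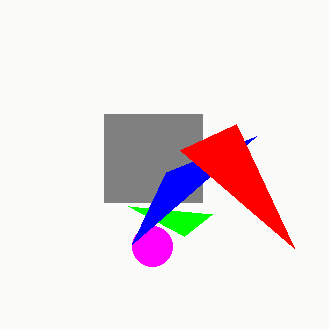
x_1 = 152, y_1 = 246, x0_2 = 212, y0_2 = 214, x0_3 = 104, y0_3 = 114, x1_3 = 202, y1_3 = 202, x2_4 = 166, y2_4 = 172, y1_5 = 150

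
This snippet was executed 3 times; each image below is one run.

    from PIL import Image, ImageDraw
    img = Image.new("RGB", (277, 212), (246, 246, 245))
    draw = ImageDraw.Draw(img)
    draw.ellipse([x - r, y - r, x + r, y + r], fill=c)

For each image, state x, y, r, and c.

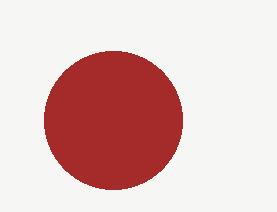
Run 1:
x = 113, y = 120, r = 69, c = 'brown'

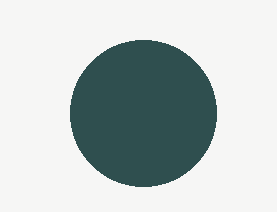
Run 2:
x = 143; y = 113; r = 73; c = 'darkslategray'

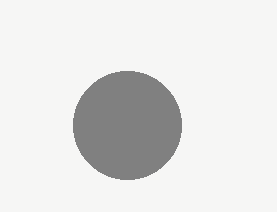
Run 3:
x = 127; y = 125; r = 54; c = 'gray'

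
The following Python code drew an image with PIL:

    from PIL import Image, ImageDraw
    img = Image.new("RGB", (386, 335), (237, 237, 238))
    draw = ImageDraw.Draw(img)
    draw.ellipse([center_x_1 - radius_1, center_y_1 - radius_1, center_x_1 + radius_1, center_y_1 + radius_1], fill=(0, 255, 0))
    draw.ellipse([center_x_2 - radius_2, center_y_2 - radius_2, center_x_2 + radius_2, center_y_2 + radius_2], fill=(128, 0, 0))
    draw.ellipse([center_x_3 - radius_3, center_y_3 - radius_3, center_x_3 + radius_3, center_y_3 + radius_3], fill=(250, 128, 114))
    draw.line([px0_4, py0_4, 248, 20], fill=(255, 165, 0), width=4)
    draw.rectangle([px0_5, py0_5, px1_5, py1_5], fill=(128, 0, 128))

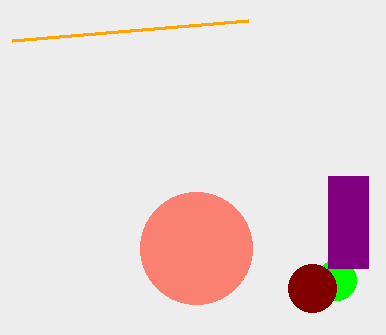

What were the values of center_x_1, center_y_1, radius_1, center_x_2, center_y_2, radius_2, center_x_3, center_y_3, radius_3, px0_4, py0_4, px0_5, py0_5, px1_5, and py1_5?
center_x_1 = 336, center_y_1 = 280, radius_1 = 20, center_x_2 = 312, center_y_2 = 288, radius_2 = 24, center_x_3 = 196, center_y_3 = 248, radius_3 = 56, px0_4 = 12, py0_4 = 40, px0_5 = 328, py0_5 = 176, px1_5 = 368, py1_5 = 268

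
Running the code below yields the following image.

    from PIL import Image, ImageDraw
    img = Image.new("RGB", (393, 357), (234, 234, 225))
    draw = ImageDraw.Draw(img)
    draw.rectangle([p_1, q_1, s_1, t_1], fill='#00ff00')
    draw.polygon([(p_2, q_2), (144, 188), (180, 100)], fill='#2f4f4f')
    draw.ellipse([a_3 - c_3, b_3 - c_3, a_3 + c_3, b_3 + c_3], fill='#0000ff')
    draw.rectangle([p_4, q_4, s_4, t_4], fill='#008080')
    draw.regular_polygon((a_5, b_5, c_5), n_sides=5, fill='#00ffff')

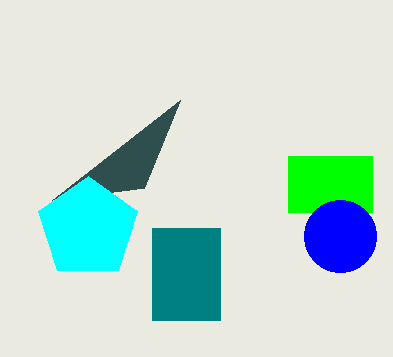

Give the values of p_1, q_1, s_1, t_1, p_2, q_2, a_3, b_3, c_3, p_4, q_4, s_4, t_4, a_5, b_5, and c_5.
p_1 = 288, q_1 = 156, s_1 = 372, t_1 = 212, p_2 = 52, q_2 = 200, a_3 = 340, b_3 = 236, c_3 = 36, p_4 = 152, q_4 = 228, s_4 = 220, t_4 = 320, a_5 = 88, b_5 = 228, c_5 = 52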